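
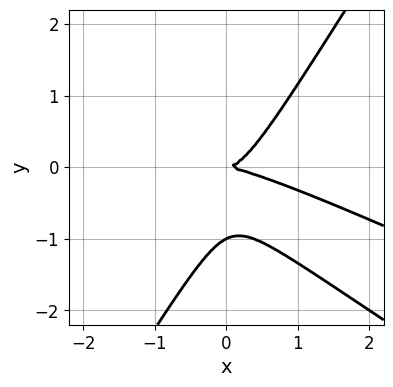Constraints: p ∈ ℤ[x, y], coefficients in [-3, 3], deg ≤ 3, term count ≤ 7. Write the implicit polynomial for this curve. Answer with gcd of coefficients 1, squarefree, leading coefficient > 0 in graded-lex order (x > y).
x^3 + 3*x^2*y + x*y^2 - 2*y^3 - 2*y^2

deg p = 3. The shape is more complex than any degree-2 curve.
Observable constraints: the y-axis gridline crossings are at y ∈ {-1, 0}; it crosses the x-axis at the gridline x = 0.
Assembling these constraints gives the stated polynomial.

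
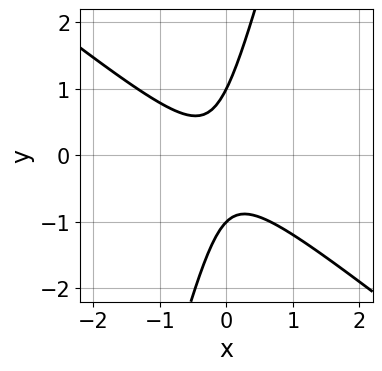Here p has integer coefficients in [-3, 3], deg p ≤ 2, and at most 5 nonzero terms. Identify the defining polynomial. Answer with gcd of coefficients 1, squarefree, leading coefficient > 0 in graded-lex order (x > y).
First, deg p = 2.
Then, reading off the gridlines: it misses every integer gridline on the x-axis; among the integer gridlines, it crosses the y-axis at y ∈ {-1, 1}.
Finally, matching integer coefficients to the picture gives p.

3*x^2 + 3*x*y - y^2 + x + 1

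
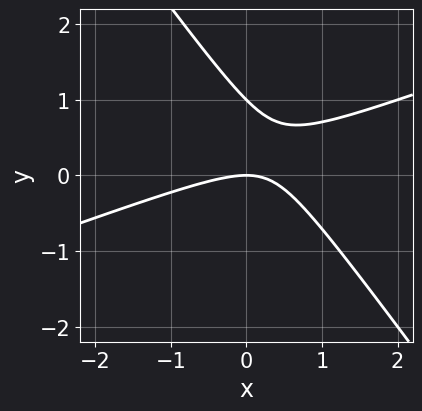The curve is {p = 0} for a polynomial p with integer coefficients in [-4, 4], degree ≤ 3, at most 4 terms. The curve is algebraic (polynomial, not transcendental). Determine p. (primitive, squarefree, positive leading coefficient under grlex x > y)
First, degree: no degree-1 curve has this shape, so deg p = 2.
Next, from the visible intercepts: the y-axis gridline crossings are at y ∈ {0, 1}; it crosses the x-axis at the gridline x = 0.
Finally, putting this together gives p.

x^2 - 2*x*y - 2*y^2 + 2*y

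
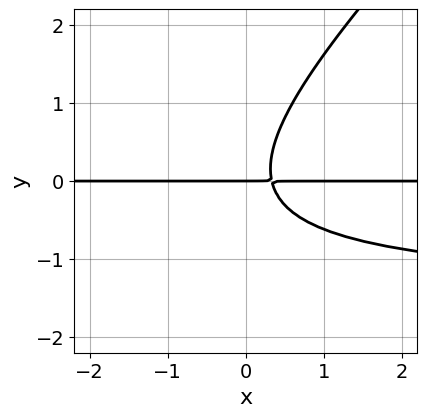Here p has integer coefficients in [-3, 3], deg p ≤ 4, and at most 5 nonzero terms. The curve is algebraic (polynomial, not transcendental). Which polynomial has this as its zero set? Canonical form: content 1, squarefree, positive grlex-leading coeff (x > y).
First, deg p = 3.
Next, from the axis intercepts and sections: the visible x-axis segment lies entirely on the curve; it crosses the y-axis at the gridline y = 0.
Finally, matching integer coefficients to the picture gives p.

2*x*y^2 - 2*y^3 + 3*x*y - y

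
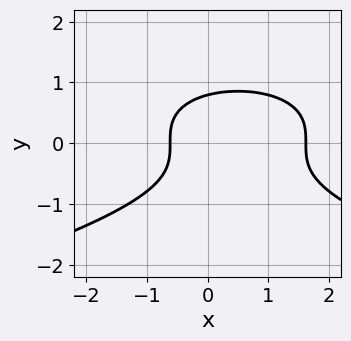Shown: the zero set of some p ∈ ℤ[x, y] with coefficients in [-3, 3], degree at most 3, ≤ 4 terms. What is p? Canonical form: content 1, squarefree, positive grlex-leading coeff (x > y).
2*y^3 + x^2 - x - 1

1. Degree: a generic line meets the curve in up to 3 points, so deg p = 3.
2. Putting this together gives p.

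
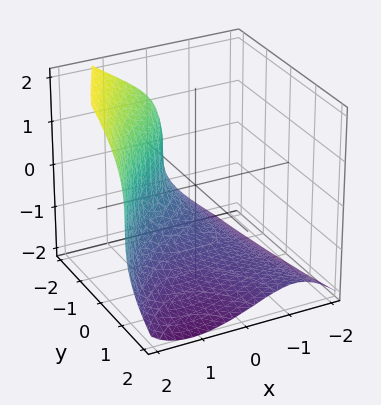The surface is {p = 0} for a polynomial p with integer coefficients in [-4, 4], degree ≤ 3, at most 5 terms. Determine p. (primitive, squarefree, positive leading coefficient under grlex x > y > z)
Degree: a generic line meets the surface in up to 3 points, so deg p = 3.
The integer polynomial consistent with all of this is the stated p.

x^3 - z^3 - 2*x*y - 2*y - 3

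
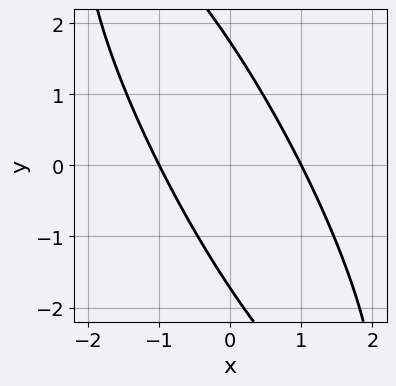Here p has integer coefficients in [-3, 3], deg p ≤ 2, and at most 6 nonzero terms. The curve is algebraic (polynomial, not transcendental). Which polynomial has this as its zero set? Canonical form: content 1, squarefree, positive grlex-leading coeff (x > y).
(a) deg p = 2. A generic line meets the curve in up to 2 points.
(b) Against the integer gridlines: the x-axis gridline crossings are at x ∈ {-1, 1}.
(c) Together with the visible shape, these determine p as stated.

3*x^2 + 3*x*y + y^2 - 3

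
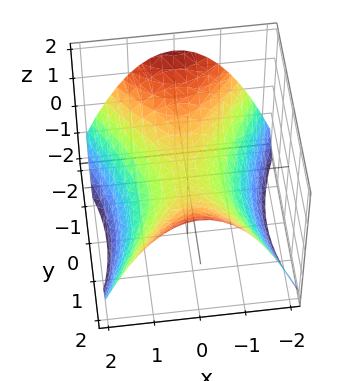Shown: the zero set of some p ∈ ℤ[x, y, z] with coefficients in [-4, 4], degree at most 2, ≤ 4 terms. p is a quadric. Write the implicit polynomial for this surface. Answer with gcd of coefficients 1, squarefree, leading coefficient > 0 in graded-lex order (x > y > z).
1. The degree is 2 — a saddle surface; a quadric.
2. Symmetries: it's symmetric under x → −x, forcing even powers of x; mirror symmetry y ↦ −y ⇒ only even powers of y.
3. From the visible intercepts: it meets the y-axis at y = 0 (among the integer gridlines); it meets the x-axis at x = 0 (among the integer gridlines).
4. The integer polynomial consistent with all of this is the stated p.

2*x^2 - y^2 + 3*z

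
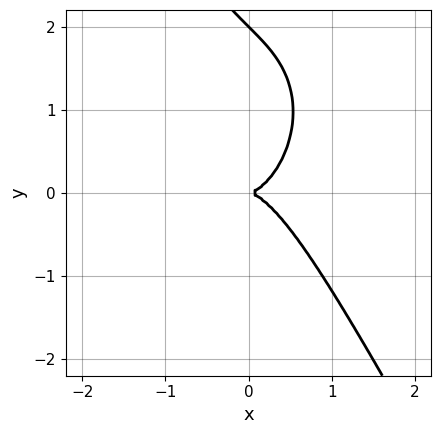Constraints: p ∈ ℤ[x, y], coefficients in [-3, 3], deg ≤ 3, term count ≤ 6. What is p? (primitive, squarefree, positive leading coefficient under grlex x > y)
First, degree: the shape is more complex than any degree-2 curve, so deg p = 3.
Then, reading off the gridlines: it crosses the x-axis at the gridline x = 0; among the integer gridlines, it crosses the y-axis at y ∈ {0, 2}.
Finally, matching integer coefficients to the picture gives p.

3*x^3 + x*y^2 + y^3 - 2*y^2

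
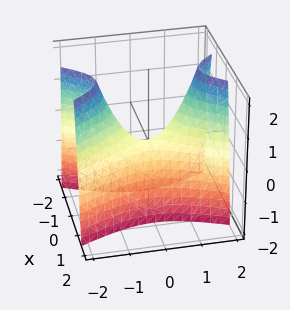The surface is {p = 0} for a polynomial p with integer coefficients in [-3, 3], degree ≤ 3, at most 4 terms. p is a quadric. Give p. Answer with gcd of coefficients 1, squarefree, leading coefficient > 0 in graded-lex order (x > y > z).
1. The degree is 2 — a hyperbolic paraboloid; a quadric.
2. Symmetries: it's symmetric under y → −y, forcing even powers of y; mirror symmetry x ↦ −x ⇒ only even powers of x.
3. Checking where it meets the axes: it crosses the y-axis at the gridline y = 0; one z-axis crossing is at z = 0; it crosses the x-axis at the gridline x = 0.
4. Putting this together gives p.

3*x^2 - y^2 + z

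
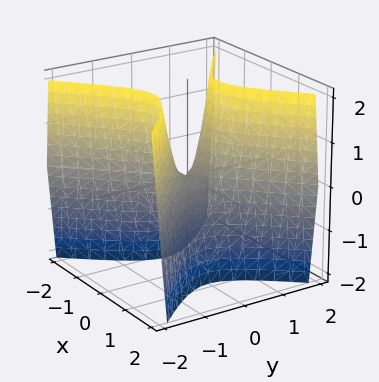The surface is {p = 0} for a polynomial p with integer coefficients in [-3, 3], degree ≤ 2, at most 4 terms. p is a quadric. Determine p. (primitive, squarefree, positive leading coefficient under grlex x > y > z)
deg p = 2. A hyperbolic paraboloid; a quadric.
Symmetries: mirror symmetry x ↦ −x ⇒ only even powers of x; it's symmetric under y → −y, forcing even powers of y.
From the axis intercepts and sections: one x-axis crossing is at x = 0; it meets the z-axis at z = 0 (among the integer gridlines); it crosses the y-axis at the gridline y = 0.
Fitting integer coefficients to these (and the overall shape) gives p.

3*x^2 - 3*y^2 + z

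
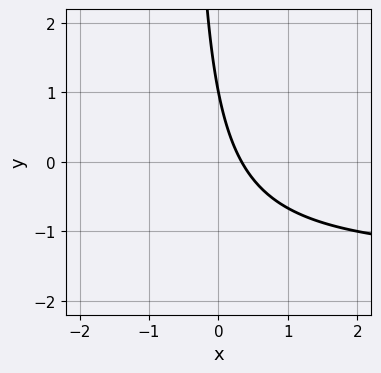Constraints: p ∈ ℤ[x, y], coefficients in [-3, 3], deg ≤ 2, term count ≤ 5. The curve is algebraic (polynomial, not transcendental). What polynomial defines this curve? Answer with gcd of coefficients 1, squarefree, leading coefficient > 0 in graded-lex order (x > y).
(a) deg p = 2. No degree-1 curve has this shape.
(b) Against the integer gridlines: it crosses the y-axis at the gridline y = 1.
(c) Assembling these constraints gives the stated polynomial.

2*x*y + 3*x + y - 1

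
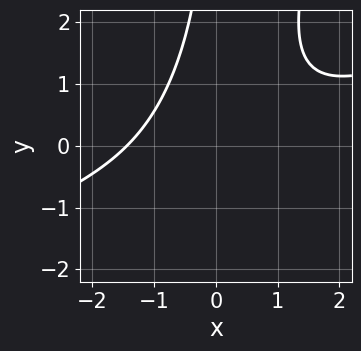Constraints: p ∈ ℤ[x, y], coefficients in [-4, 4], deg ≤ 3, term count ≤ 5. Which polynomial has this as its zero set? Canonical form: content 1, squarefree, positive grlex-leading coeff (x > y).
First, the degree is 3 — no degree-2 curve has this shape.
Then, from the visible intercepts: no y-intercept at any integer in the box.
Finally, together with the visible shape, these determine p as stated.

x^3 - 3*x^2*y + x*y^2 + 3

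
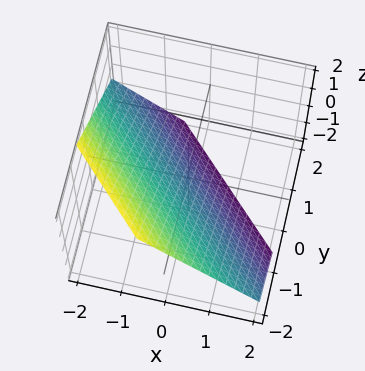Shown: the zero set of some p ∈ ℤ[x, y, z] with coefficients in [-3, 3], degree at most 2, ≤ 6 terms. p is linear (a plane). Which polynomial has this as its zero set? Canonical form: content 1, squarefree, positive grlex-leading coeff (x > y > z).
3*x + 3*y + 3*z + 2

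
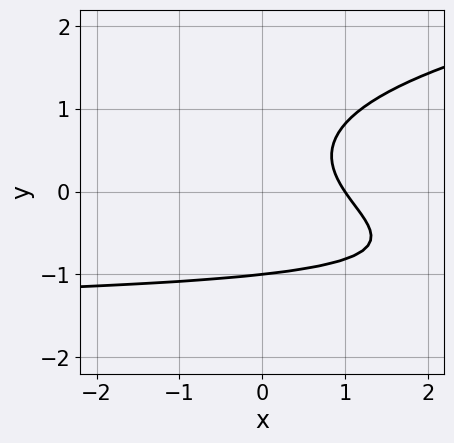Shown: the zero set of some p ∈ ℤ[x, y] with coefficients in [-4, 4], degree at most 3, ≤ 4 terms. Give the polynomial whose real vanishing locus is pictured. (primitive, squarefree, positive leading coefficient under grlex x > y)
3*y^3 - 2*x*y - 3*x + 3

First, degree: the shape is more complex than any degree-2 curve, so deg p = 3.
Next, from the axis intercepts and sections: one x-axis crossing is at x = 1; it crosses the y-axis at the gridline y = -1.
Finally, these observations pin down the coefficients.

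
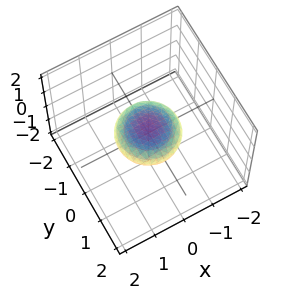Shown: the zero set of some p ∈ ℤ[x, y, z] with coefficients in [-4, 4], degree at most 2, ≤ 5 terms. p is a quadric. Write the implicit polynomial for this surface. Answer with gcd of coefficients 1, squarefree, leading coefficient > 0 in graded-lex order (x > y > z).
x^2 + y^2 + 3*z^2 - 1

First, degree: bounded and convex; a quadric, so deg p = 2.
Then, symmetry: every cross-section ⟂ z is a circle, so x, y appear only via x² + y²; it's symmetric under z → −z, forcing even powers of z.
Next, from the axis intercepts and sections: a circular section at z = 0 has radius exactly 1; the y-axis gridline crossings are at y ∈ {-1, 1}; the x-axis gridline crossings are at x ∈ {-1, 1}.
Finally, matching integer coefficients to the picture gives p.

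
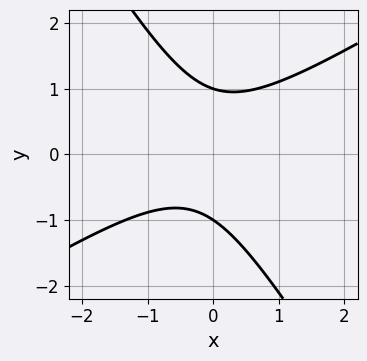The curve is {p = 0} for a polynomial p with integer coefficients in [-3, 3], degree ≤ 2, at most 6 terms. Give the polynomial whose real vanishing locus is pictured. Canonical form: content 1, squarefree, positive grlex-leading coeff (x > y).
(a) deg p = 2.
(b) Reading off the gridlines: the curve avoids every integer x-axis point in the box; the y-axis gridline crossings are at y ∈ {-1, 1}.
(c) Putting this together gives p.

3*x^2 - 3*x*y - 3*y^2 + x + 3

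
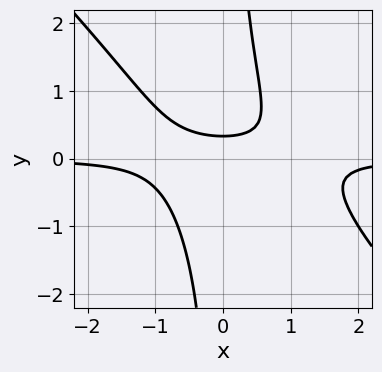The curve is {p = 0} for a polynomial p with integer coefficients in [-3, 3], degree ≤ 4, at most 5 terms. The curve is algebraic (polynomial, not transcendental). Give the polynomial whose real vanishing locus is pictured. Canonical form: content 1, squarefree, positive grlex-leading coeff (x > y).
3*x^2*y + 3*x*y^2 - x*y - 3*y + 1

(a) Degree: a generic line meets the curve in up to 3 points, so deg p = 3.
(b) Checking where it meets the axes: no x-intercept at any integer in the box.
(c) Together with the visible shape, these determine p as stated.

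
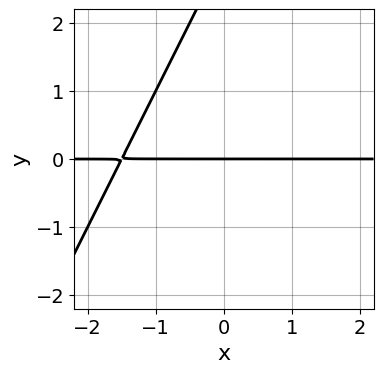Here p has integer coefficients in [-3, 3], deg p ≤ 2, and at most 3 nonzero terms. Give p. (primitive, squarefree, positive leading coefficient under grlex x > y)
2*x*y - y^2 + 3*y

(a) The degree is 2 — the shape is more complex than any degree-1 curve.
(b) Against the integer gridlines: one y-axis crossing is at y = 0; every point of the x-axis in the box is on the curve.
(c) Solving for integer coefficients yields p as stated.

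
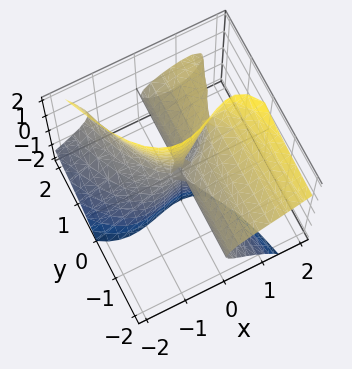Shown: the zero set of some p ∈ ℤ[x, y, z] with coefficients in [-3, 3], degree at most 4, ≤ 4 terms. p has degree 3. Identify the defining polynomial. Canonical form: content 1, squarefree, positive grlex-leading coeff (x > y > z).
First, the degree is 3 — a generic line meets the surface in up to 3 points.
Then, reading off the gridlines: the visible y-axis segment lies entirely on the surface; every point of the z-axis in the box is on the surface; it meets the x-axis at x = 0 (among the integer gridlines).
Finally, putting this together gives p.

x^3 - x^2*z + y*z^2 - x*y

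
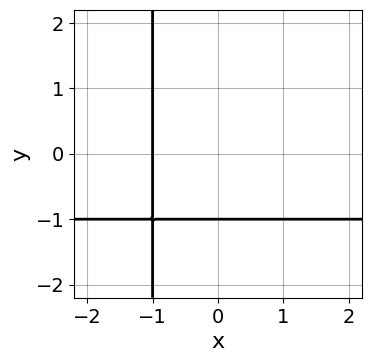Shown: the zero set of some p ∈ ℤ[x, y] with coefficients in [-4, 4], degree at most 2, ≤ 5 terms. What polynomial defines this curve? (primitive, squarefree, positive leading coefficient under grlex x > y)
First, the degree is 2 — a generic line meets the curve in up to 2 points.
Next, checking where it meets the axes: it meets the y-axis at y = -1 (among the integer gridlines); one x-axis crossing is at x = -1.
Finally, together with the visible shape, these determine p as stated.

x*y + x + y + 1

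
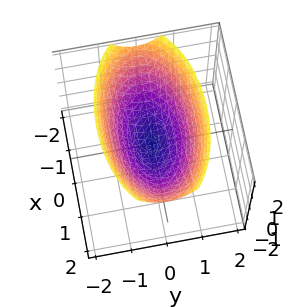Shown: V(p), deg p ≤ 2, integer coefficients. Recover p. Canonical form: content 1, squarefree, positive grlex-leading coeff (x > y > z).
The degree is 2 — a single bowl opening along one axis; a quadric.
Symmetries: mirror symmetry x ↦ −x ⇒ only even powers of x; the y ↦ −y reflection is a symmetry, so y appears only in even powers.
From the visible intercepts: one x-axis crossing is at x = 0; one y-axis crossing is at y = 0.
The integer polynomial consistent with all of this is the stated p.

x^2 + 3*y^2 - 3*z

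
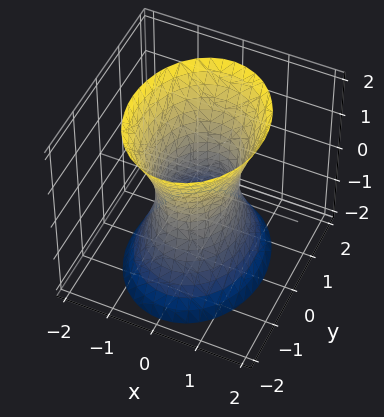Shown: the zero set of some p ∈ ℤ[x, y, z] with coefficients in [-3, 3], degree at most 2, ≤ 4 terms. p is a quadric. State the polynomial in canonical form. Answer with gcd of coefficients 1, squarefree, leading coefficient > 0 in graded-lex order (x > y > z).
3*x^2 + 2*y^2 - z^2 - 2

Degree: an hourglass — one-sheet hyperboloid; a quadric, so deg p = 2.
Symmetries: it's symmetric under y → −y, forcing even powers of y; the z ↦ −z reflection is a symmetry, so z appears only in even powers; the x ↦ −x reflection is a symmetry, so x appears only in even powers.
From the axis intercepts and sections: the y-axis gridline crossings are at y ∈ {-1, 1}; the surface avoids every integer z-axis point in the box.
Fitting integer coefficients to these (and the overall shape) gives p.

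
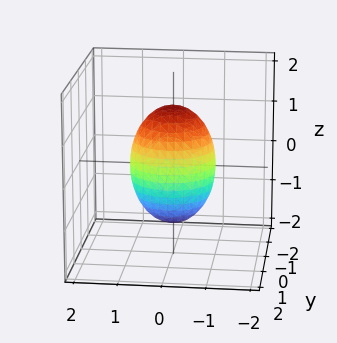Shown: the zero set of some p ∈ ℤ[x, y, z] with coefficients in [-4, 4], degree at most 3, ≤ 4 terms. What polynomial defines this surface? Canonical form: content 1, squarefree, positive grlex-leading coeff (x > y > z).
2*x^2 + 2*y^2 + z^2 - 2

1. Degree: bounded and convex; a quadric, so deg p = 2.
2. Symmetries: it's symmetric under z → −z, forcing even powers of z; the surface is invariant under rotation about z: p = q(x² + y², z).
3. Checking where it meets the axes: among the integer gridlines, it crosses the x-axis at x ∈ {-1, 1}; a circular section at z = 1 has radius between 0 and 1.
4. The integer polynomial consistent with all of this is the stated p.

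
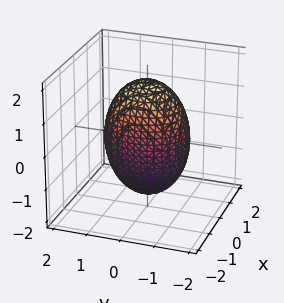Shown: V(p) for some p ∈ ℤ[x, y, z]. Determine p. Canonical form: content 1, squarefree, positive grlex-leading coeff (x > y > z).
First, degree: a closed, bounded, convex surface; a quadric, so deg p = 2.
Next, symmetries: it's symmetric under x → −x, forcing even powers of x; the y ↦ −y reflection is a symmetry, so y appears only in even powers; mirror symmetry z ↦ −z ⇒ only even powers of z.
Then, from the axis intercepts and sections: the x-axis gridline crossings are at x ∈ {-1, 1}.
Finally, fitting integer coefficients to these (and the overall shape) gives p.

3*x^2 + 2*y^2 + z^2 - 3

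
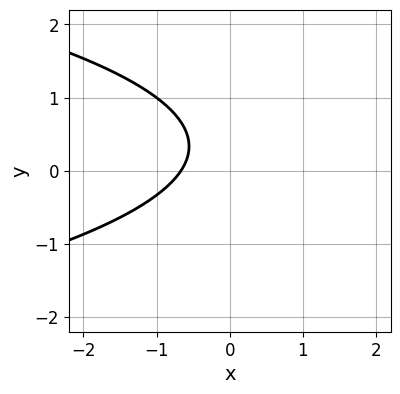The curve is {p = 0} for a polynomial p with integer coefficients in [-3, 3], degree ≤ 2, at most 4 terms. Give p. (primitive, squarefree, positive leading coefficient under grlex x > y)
1. Degree: no degree-1 curve has this shape, so deg p = 2.
2. Observable constraints: it misses every integer gridline on the y-axis.
3. Assembling these constraints gives the stated polynomial.

3*y^2 + 3*x - 2*y + 2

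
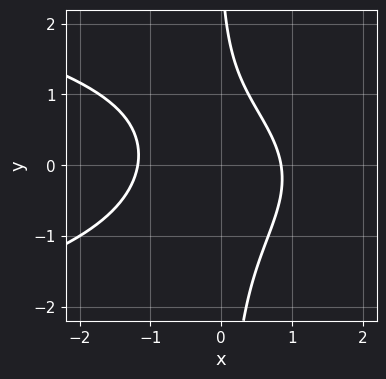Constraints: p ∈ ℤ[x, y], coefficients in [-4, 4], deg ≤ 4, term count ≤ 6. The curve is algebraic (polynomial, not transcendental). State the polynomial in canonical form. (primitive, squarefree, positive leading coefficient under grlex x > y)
(a) deg p = 3.
(b) From the axis intercepts and sections: it misses every integer gridline on the y-axis.
(c) Assembling these constraints gives the stated polynomial.

3*x*y^2 + 3*x^2 + x + y - 3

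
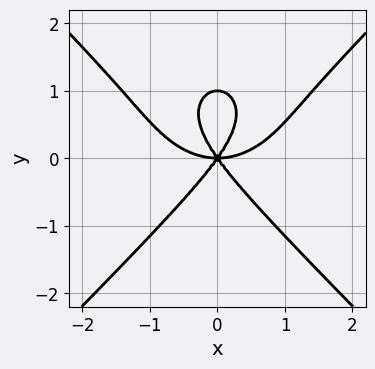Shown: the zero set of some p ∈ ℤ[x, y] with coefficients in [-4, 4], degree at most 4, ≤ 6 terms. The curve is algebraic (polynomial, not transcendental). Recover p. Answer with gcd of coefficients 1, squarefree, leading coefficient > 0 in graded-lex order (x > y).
The degree is 4 — the shape is more complex than any degree-3 curve.
Symmetries: mirror symmetry x ↦ −x ⇒ only even powers of x.
Reading off the gridlines: it crosses the x-axis at the gridline x = 0; among the integer gridlines, it crosses the y-axis at y ∈ {0, 1}.
Solving for integer coefficients yields p as stated.

x^4 - y^4 - 2*x^2*y + y^3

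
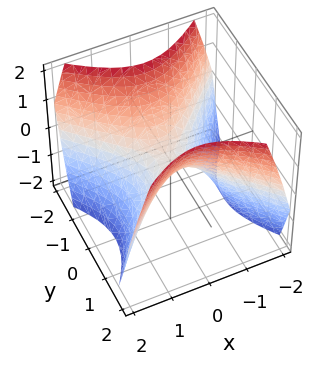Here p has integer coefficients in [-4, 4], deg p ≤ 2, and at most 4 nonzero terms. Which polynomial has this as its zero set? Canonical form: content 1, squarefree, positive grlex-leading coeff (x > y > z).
1. Degree: a saddle surface; a quadric, so deg p = 2.
2. Symmetries: mirror symmetry y ↦ −y ⇒ only even powers of y; it's symmetric under x → −x, forcing even powers of x.
3. From the axis intercepts and sections: it meets the y-axis at y = 0 (among the integer gridlines); it meets the x-axis at x = 0 (among the integer gridlines); one z-axis crossing is at z = 0.
4. Putting this together gives p.

x^2 - y^2 + z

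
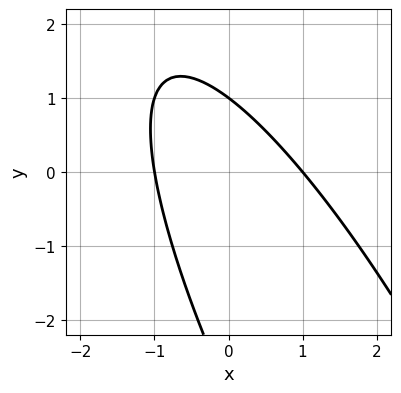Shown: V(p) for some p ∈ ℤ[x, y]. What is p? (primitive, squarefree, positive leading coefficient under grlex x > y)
(a) Degree: the shape is more complex than any degree-1 curve, so deg p = 2.
(b) Checking where it meets the axes: one y-axis crossing is at y = 1; the x-axis gridline crossings are at x ∈ {-1, 1}.
(c) Fitting integer coefficients to these (and the overall shape) gives p.

3*x^2 + 3*x*y + y^2 + 2*y - 3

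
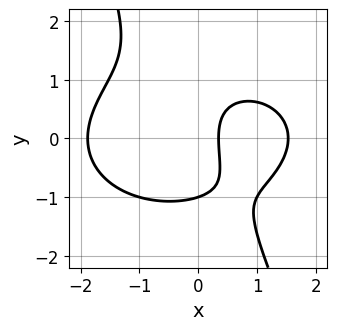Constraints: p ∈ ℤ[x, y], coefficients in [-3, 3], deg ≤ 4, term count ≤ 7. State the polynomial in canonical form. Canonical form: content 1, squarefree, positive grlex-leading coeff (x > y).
x^3 + 2*x*y^2 + y^3 - 3*x + 1

First, degree: the shape is more complex than any degree-2 curve, so deg p = 3.
Next, from the axis intercepts and sections: one y-axis crossing is at y = -1.
Finally, fitting integer coefficients to these (and the overall shape) gives p.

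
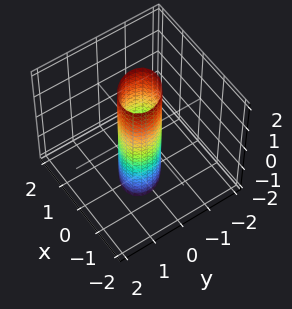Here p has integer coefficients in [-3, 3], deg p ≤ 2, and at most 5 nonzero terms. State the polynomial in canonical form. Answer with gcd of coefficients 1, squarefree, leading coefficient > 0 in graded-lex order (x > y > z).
2*x^2 + x*y + 2*y^2 - 1

(a) Degree: no degree-1 surface has this shape, so deg p = 2.
(b) From the visible intercepts: no z-intercept at any integer in the box.
(c) Assembling these constraints gives the stated polynomial.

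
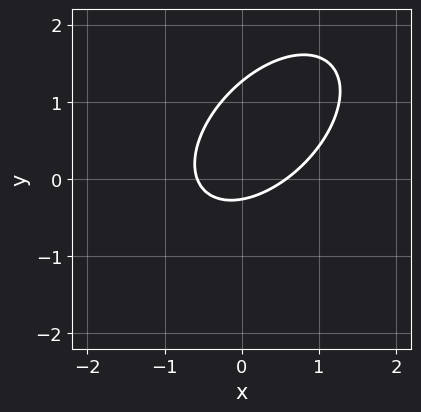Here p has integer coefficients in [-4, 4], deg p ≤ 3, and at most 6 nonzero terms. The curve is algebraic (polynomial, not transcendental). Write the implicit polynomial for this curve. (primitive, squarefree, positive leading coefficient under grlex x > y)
(a) deg p = 2.
(b) The integer polynomial consistent with all of this is the stated p.

3*x^2 - 3*x*y + 3*y^2 - 3*y - 1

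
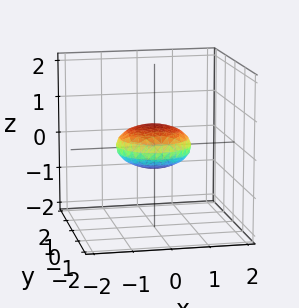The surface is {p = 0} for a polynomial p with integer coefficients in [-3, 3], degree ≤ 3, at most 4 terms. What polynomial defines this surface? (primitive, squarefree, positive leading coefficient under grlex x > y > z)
x^2 + y^2 + 3*z^2 - 1

1. Degree: bounded and convex; a quadric, so deg p = 2.
2. Symmetries: mirror symmetry z ↦ −z ⇒ only even powers of z; the surface is invariant under rotation about z: p = q(x² + y², z).
3. Checking where it meets the axes: the x-axis gridline crossings are at x ∈ {-1, 1}; among the integer gridlines, it crosses the y-axis at y ∈ {-1, 1}; a circular section at z = 0 has radius exactly 1.
4. Matching integer coefficients to the picture gives p.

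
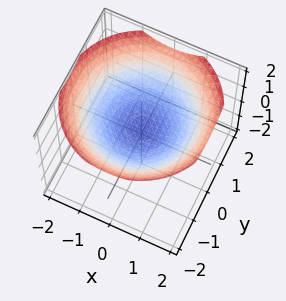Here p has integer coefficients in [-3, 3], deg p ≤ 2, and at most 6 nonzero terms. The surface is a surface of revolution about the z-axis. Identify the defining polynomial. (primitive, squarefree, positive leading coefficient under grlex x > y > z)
1. Degree: no degree-1 surface has this shape, so deg p = 2.
2. Symmetry: the surface is invariant under rotation about z: p = q(x² + y², z).
3. Reading off the gridlines: a circular section at z = 1 has radius between 1 and 2; no x-intercept at any integer in the box; the surface avoids every integer y-axis point in the box.
4. Solving for integer coefficients yields p as stated.

x^2 + y^2 - 3*z + 1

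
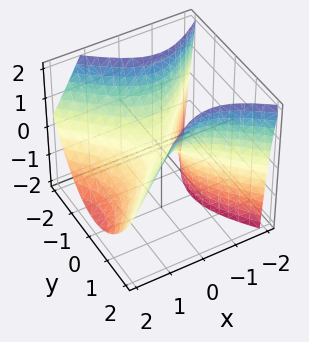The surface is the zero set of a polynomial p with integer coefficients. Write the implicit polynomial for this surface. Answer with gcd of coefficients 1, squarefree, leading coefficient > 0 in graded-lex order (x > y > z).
3*x^2 + 2*x*z - 3*y^2 + 3*z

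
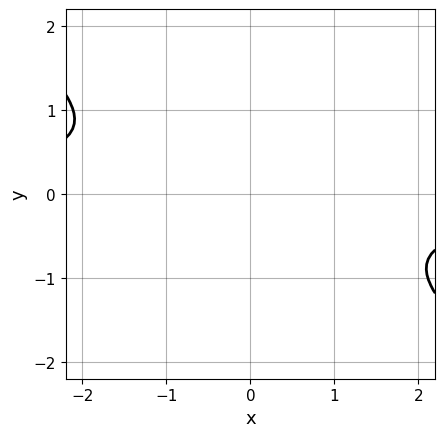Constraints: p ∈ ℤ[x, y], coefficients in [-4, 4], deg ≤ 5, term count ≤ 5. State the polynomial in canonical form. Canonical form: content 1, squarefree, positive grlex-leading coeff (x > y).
2*x^3*y + 2*x^2*y^2 + y^4 + 2*x^2

(a) Degree: the shape is more complex than any degree-3 curve, so deg p = 4.
(b) Matching integer coefficients to the picture gives p.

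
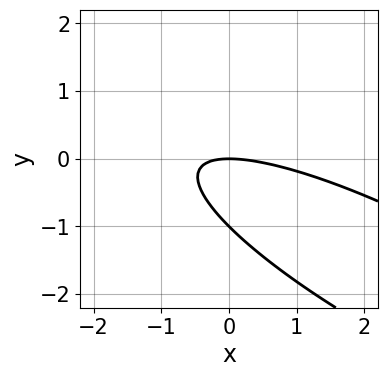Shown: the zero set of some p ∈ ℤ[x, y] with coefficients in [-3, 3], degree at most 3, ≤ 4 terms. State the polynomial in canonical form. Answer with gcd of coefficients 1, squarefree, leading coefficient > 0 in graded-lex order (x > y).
x^2 + 3*x*y + 3*y^2 + 3*y

First, deg p = 2. A generic line meets the curve in up to 2 points.
Next, from the axis intercepts and sections: it meets the x-axis at x = 0 (among the integer gridlines); among the integer gridlines, it crosses the y-axis at y ∈ {-1, 0}.
Finally, matching integer coefficients to the picture gives p.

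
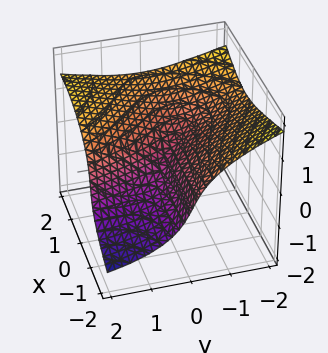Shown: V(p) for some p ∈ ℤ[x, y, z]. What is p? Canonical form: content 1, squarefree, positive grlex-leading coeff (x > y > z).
First, there are 2 components. Treating them together as one polynomial.
Next, the degree is 3 — no degree-2 surface has this shape.
Next, from the axis intercepts and sections: the visible x-axis segment lies entirely on the surface; one z-axis crossing is at z = 0; it crosses the y-axis at the gridline y = 0.
Finally, putting this together gives p.

x^2*y + 3*z^3 - 2*x*y - 2*x*z - y^2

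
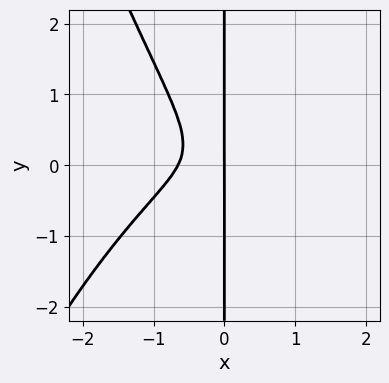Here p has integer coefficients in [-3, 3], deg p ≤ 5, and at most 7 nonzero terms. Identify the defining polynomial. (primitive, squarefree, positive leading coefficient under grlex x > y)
The degree is 4 — the shape is more complex than any degree-3 curve.
From the visible intercepts: every point of the y-axis in the box is on the curve; it crosses the x-axis at the gridline x = 0.
The integer polynomial consistent with all of this is the stated p.

2*x^4 - x^3 + 3*x^2*y + 3*x*y^2 + x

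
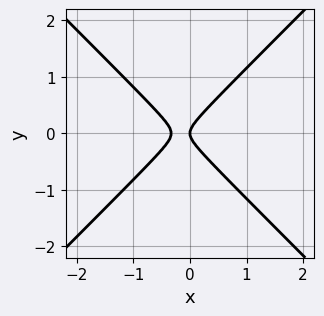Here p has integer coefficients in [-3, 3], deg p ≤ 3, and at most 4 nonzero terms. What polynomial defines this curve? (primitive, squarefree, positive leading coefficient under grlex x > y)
3*x^2 - 3*y^2 + x

First, deg p = 2. A generic line meets the curve in up to 2 points.
Next, symmetries: the y ↦ −y reflection is a symmetry, so y appears only in even powers.
Then, reading off the gridlines: one y-axis crossing is at y = 0; it crosses the x-axis at the gridline x = 0.
Finally, assembling these constraints gives the stated polynomial.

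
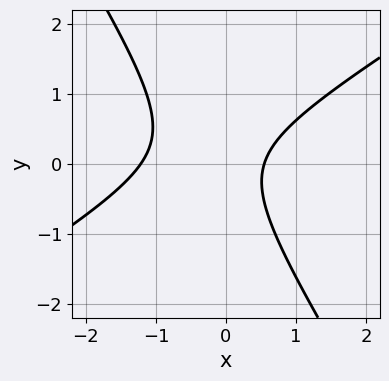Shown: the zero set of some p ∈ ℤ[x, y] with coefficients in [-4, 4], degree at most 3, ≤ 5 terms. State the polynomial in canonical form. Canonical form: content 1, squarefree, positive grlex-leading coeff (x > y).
First, deg p = 2. The shape is more complex than any degree-1 curve.
Then, observable constraints: no y-intercept at any integer in the box.
Finally, assembling these constraints gives the stated polynomial.

3*x^2 - 3*x*y - 3*y^2 + 2*x - 2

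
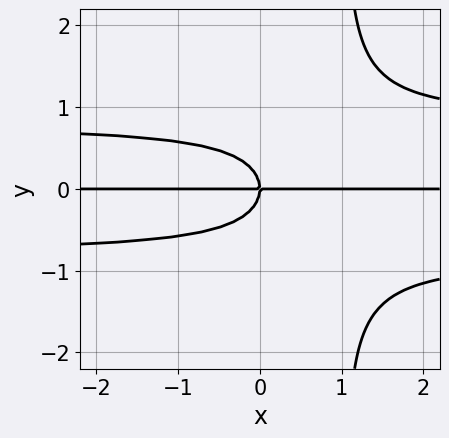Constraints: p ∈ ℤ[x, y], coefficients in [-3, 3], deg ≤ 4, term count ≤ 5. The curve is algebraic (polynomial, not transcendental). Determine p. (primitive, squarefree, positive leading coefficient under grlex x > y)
3*x*y^3 - 3*y^3 - 2*x*y

1. The degree is 4 — a generic line meets the curve in up to 4 points.
2. Reading off the gridlines: every point of the x-axis in the box is on the curve; it meets the y-axis at y = 0 (among the integer gridlines).
3. Putting this together gives p.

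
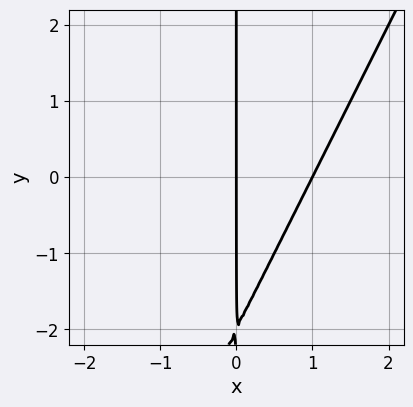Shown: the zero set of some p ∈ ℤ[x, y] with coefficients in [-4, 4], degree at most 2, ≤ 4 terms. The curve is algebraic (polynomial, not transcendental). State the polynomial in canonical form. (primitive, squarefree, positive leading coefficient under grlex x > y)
First, degree: a generic line meets the curve in up to 2 points, so deg p = 2.
Then, checking where it meets the axes: among the integer gridlines, it crosses the x-axis at x ∈ {0, 1}; the visible y-axis segment lies entirely on the curve.
Finally, assembling these constraints gives the stated polynomial.

2*x^2 - x*y - 2*x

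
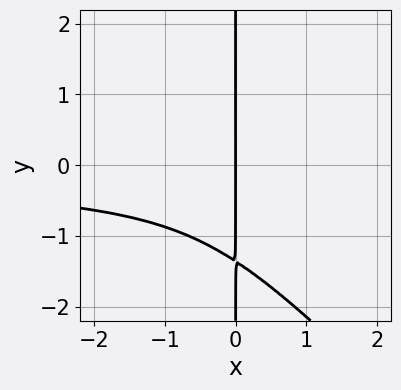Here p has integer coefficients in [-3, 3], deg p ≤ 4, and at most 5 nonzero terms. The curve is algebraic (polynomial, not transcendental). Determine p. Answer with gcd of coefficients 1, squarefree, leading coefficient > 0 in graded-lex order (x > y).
3*x^2*y^2 + 3*x*y^3 + 3*x*y^2 + 2*x

(a) The degree is 4 — no degree-3 curve has this shape.
(b) Against the integer gridlines: every point of the y-axis in the box is on the curve; it meets the x-axis at x = 0 (among the integer gridlines).
(c) Matching integer coefficients to the picture gives p.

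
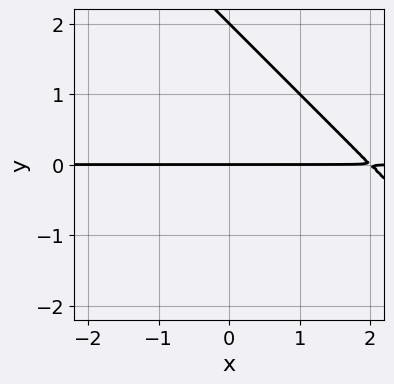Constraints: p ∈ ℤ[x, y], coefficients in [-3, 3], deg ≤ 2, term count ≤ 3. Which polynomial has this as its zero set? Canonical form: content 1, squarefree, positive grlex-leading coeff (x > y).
x*y + y^2 - 2*y

(a) The degree is 2 — the shape is more complex than any degree-1 curve.
(b) Reading off the gridlines: the y-axis gridline crossings are at y ∈ {0, 2}; the visible x-axis segment lies entirely on the curve.
(c) Fitting integer coefficients to these (and the overall shape) gives p.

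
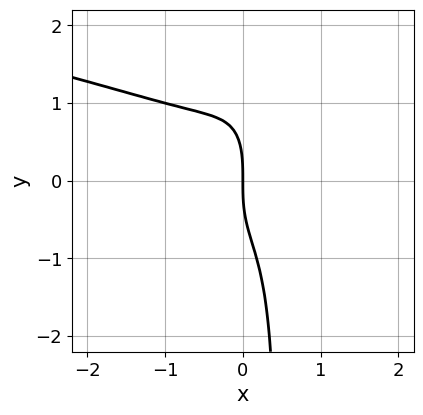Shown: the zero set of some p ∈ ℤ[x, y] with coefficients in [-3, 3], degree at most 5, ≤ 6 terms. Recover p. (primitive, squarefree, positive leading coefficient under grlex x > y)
3*x^2*y^2 - 2*x*y^3 + 3*x^3 + y^3 + 3*x

(a) deg p = 4. No degree-3 curve has this shape.
(b) Observable constraints: it crosses the x-axis at the gridline x = 0; it crosses the y-axis at the gridline y = 0.
(c) These observations pin down the coefficients.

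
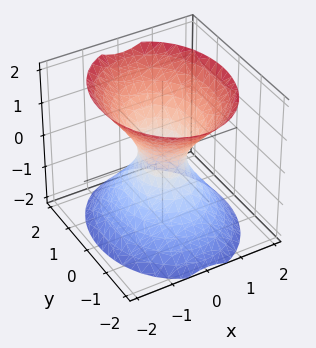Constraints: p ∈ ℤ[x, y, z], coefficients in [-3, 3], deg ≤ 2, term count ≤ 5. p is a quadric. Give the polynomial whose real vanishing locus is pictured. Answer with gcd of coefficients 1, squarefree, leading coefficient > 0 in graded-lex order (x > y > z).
3*x^2 + 2*y^2 - 2*z^2 - 1

First, deg p = 2. One connected sheet with a waist; a quadric.
Then, symmetries: the y ↦ −y reflection is a symmetry, so y appears only in even powers; the z ↦ −z reflection is a symmetry, so z appears only in even powers; it's symmetric under x → −x, forcing even powers of x.
Then, reading off the gridlines: the surface avoids every integer z-axis point in the box.
Finally, matching integer coefficients to the picture gives p.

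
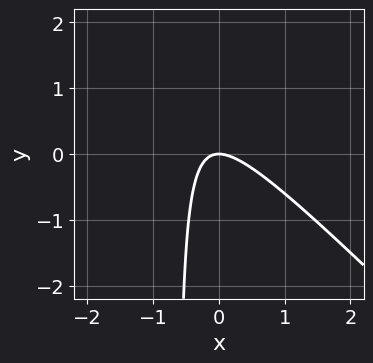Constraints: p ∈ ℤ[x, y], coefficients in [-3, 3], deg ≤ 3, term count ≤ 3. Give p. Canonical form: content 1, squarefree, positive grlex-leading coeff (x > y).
deg p = 2. A generic line meets the curve in up to 2 points.
Observable constraints: it crosses the x-axis at the gridline x = 0; one y-axis crossing is at y = 0.
Matching integer coefficients to the picture gives p.

3*x^2 + 3*x*y + 2*y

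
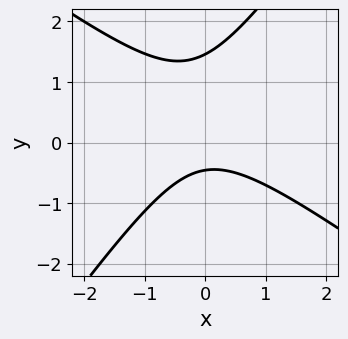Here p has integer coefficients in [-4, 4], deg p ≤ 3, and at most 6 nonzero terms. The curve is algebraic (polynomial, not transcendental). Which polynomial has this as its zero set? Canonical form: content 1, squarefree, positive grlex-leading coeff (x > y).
1. deg p = 2. No degree-1 curve has this shape.
2. Observable constraints: the curve avoids every integer x-axis point in the box.
3. Matching integer coefficients to the picture gives p.

3*x^2 + 2*x*y - 3*y^2 + 3*y + 2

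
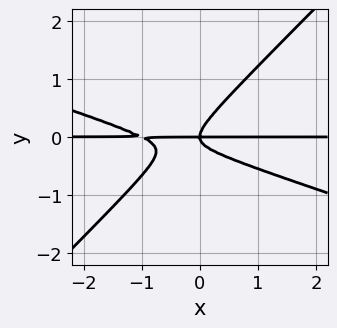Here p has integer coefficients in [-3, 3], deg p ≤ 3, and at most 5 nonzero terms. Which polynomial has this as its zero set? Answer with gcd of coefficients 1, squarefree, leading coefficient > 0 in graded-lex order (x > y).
(a) Degree: a generic line meets the curve in up to 3 points, so deg p = 3.
(b) Observable constraints: the visible x-axis segment lies entirely on the curve; one y-axis crossing is at y = 0.
(c) Putting this together gives p.

x^2*y + 2*x*y^2 - 3*y^3 + x*y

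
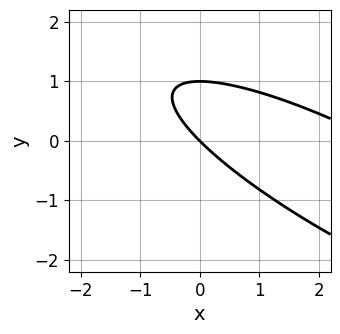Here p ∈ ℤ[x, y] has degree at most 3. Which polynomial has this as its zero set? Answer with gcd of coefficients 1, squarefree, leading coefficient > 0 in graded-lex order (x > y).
x^2 + 3*x*y + 3*y^2 - 3*x - 3*y

(a) deg p = 2. The shape is more complex than any degree-1 curve.
(b) Reading off the gridlines: it crosses the x-axis at the gridline x = 0; among the integer gridlines, it crosses the y-axis at y ∈ {0, 1}.
(c) The integer polynomial consistent with all of this is the stated p.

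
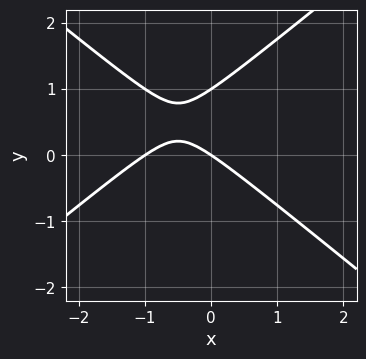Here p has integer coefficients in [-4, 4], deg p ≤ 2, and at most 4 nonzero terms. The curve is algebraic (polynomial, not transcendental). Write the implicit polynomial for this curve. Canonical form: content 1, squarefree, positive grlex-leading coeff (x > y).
2*x^2 - 3*y^2 + 2*x + 3*y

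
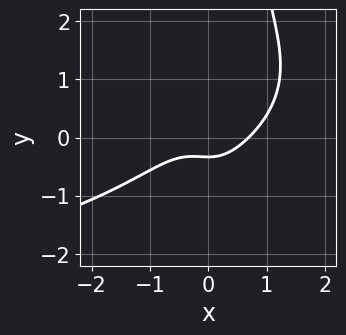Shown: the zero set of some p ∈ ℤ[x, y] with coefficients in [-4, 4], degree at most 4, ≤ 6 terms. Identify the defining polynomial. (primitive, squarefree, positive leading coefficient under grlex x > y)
(a) The degree is 4 — the shape is more complex than any degree-3 curve.
(b) Matching integer coefficients to the picture gives p.

2*x^2*y^2 + 3*x^3 - 3*x^2*y - 3*y - 1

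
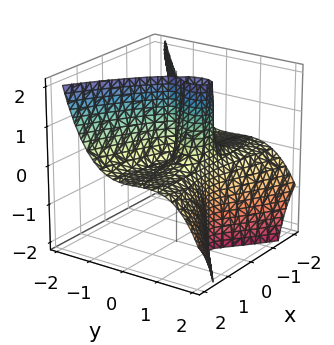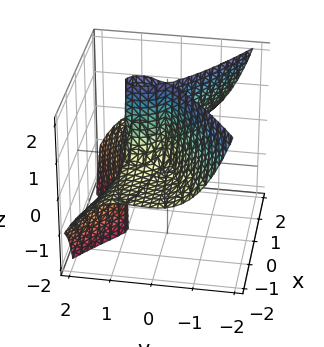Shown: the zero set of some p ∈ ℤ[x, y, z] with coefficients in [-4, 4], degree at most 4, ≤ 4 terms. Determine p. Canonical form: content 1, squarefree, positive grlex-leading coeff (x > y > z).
x^2*z + y^3 - y^2

First, the degree is 3 — a generic line meets the surface in up to 3 points.
Next, checking where it meets the axes: the visible z-axis segment lies entirely on the surface; the visible x-axis segment lies entirely on the surface.
Finally, putting this together gives p. Check: (0, 1, 0) on the y-axis lies on the surface, and p(0, 1, 0) = 0. ✓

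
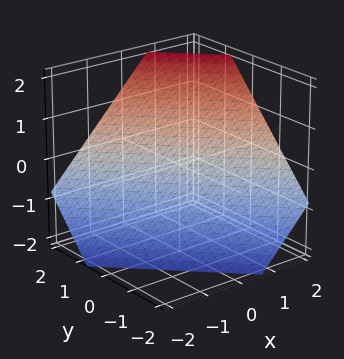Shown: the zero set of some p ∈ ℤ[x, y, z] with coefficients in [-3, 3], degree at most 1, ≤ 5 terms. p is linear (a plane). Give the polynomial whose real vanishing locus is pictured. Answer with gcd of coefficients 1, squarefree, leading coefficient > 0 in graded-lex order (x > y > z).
3*x + 3*y - 3*z - 2

deg p = 1. The surface is flat (a plane).
Putting this together gives p.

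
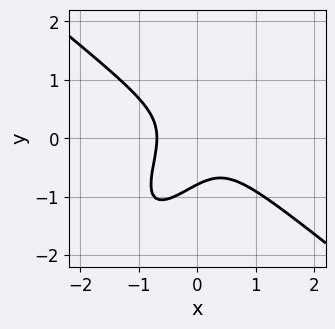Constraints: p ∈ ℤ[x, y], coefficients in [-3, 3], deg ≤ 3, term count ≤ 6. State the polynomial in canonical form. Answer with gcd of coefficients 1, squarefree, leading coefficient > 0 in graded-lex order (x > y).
(a) Degree: no degree-2 curve has this shape, so deg p = 3.
(b) Putting this together gives p.

3*x^3 - 3*x*y^2 + 2*y^3 + 1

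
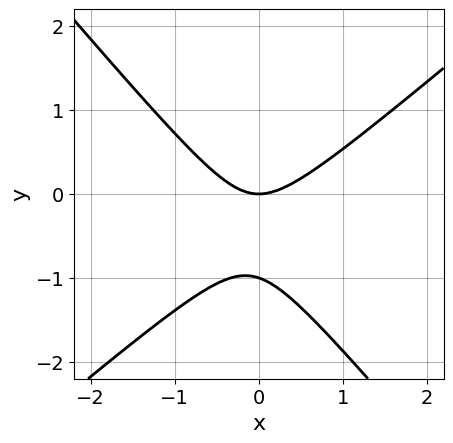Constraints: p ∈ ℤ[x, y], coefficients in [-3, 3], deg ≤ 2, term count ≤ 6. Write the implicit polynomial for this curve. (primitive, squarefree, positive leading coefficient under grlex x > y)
3*x^2 - x*y - 3*y^2 - 3*y

(a) The degree is 2 — a generic line meets the curve in up to 2 points.
(b) From the visible intercepts: among the integer gridlines, it crosses the y-axis at y ∈ {-1, 0}; it crosses the x-axis at the gridline x = 0.
(c) Fitting integer coefficients to these (and the overall shape) gives p.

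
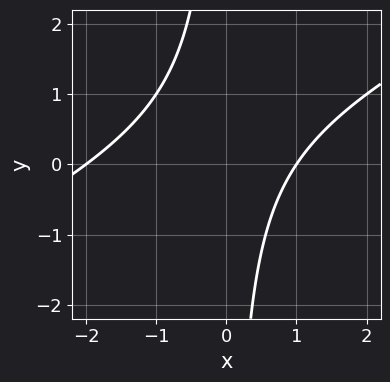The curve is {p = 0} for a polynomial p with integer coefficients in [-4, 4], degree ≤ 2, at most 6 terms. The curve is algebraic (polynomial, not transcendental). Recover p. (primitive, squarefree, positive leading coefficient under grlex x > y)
x^2 - 2*x*y + x - 2

First, degree: the shape is more complex than any degree-1 curve, so deg p = 2.
Then, from the visible intercepts: the curve avoids every integer y-axis point in the box; the x-axis gridline crossings are at x ∈ {-2, 1}.
Finally, putting this together gives p.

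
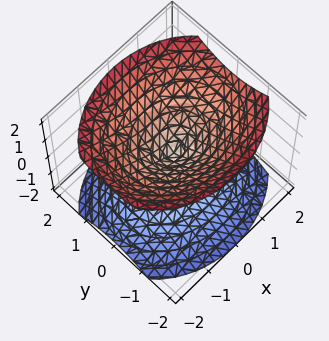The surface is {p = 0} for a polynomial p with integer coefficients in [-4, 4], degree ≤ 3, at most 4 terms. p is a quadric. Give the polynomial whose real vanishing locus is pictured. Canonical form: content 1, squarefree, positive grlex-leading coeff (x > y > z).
First, I count 2 distinct pieces.
Then, degree: two nappes meeting at a single point; a quadric, so deg p = 2.
Then, symmetries: it's symmetric under z → −z, forcing even powers of z; the y ↦ −y reflection is a symmetry, so y appears only in even powers; mirror symmetry x ↦ −x ⇒ only even powers of x.
Then, observable constraints: one z-axis crossing is at z = 0; it crosses the x-axis at the gridline x = 0.
Finally, fitting integer coefficients to these (and the overall shape) gives p.

2*x^2 + 3*y^2 - 3*z^2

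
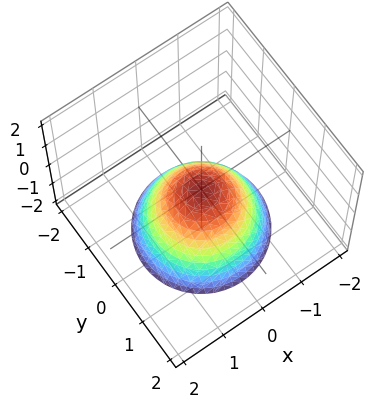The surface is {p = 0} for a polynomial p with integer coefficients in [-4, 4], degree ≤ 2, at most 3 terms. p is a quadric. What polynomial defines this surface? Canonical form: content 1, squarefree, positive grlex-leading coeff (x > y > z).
1. deg p = 2. A single bowl opening along one axis; a quadric.
2. Symmetry: every cross-section ⟂ z is a circle, so x, y appear only via x² + y².
3. Observable constraints: it meets the x-axis at x = 0 (among the integer gridlines); it meets the y-axis at y = 0 (among the integer gridlines); it meets the z-axis at z = 0 (among the integer gridlines).
4. Matching integer coefficients to the picture gives p.

x^2 + y^2 + z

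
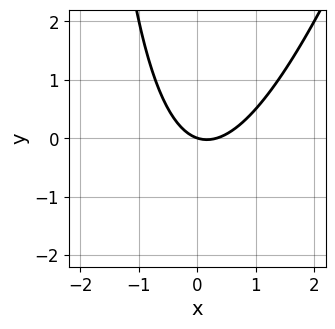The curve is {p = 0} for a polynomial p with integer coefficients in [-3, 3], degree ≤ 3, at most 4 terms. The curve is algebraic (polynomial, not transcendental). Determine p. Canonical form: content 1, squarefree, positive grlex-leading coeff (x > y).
(a) The degree is 2 — no degree-1 curve has this shape.
(b) Checking where it meets the axes: it crosses the y-axis at the gridline y = 0; it meets the x-axis at x = 0 (among the integer gridlines).
(c) Putting this together gives p.

3*x^2 - x*y - x - 3*y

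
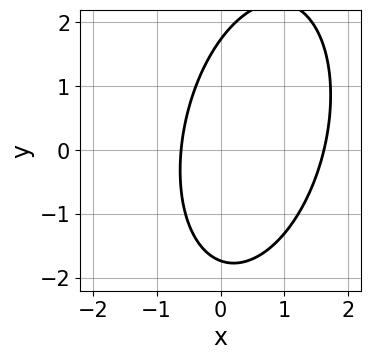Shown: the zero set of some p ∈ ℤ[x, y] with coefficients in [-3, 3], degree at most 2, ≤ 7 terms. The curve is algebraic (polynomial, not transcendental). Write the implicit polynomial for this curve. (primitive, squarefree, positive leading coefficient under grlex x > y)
3*x^2 - x*y + y^2 - 3*x - 3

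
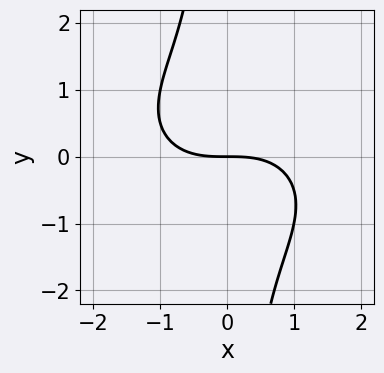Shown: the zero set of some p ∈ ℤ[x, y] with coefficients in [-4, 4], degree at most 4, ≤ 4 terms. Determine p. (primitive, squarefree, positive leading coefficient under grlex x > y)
The degree is 3 — the shape is more complex than any degree-2 curve.
Checking where it meets the axes: one x-axis crossing is at x = 0; one y-axis crossing is at y = 0.
These observations pin down the coefficients.

x^3 + 2*x*y^2 + 3*y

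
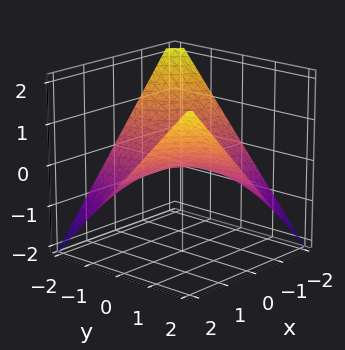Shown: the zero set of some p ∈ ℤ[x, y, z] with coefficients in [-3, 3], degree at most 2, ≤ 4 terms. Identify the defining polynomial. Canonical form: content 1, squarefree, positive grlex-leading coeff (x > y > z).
x*y - 2*z

1. deg p = 2. A hyperbolic paraboloid; a quadric.
2. From the visible intercepts: the visible x-axis segment lies entirely on the surface; the visible y-axis segment lies entirely on the surface.
3. The integer polynomial consistent with all of this is the stated p.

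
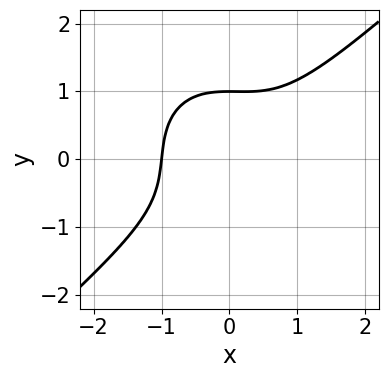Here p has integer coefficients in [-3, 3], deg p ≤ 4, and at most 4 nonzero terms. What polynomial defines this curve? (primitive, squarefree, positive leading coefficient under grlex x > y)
First, the degree is 3 — the shape is more complex than any degree-2 curve.
Then, from the axis intercepts and sections: one y-axis crossing is at y = 1; it crosses the x-axis at the gridline x = -1.
Finally, fitting integer coefficients to these (and the overall shape) gives p.

3*x^3 - x^2*y - 3*y^3 + 3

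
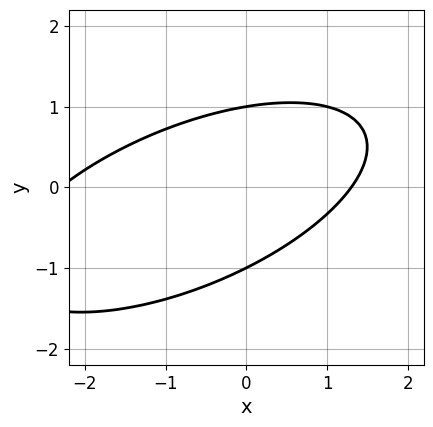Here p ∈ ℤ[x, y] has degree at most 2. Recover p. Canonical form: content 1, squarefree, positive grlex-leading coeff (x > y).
The degree is 2 — a generic line meets the curve in up to 2 points.
Reading off the gridlines: the y-axis gridline crossings are at y ∈ {-1, 1}.
Putting this together gives p.

x^2 - 2*x*y + 3*y^2 + x - 3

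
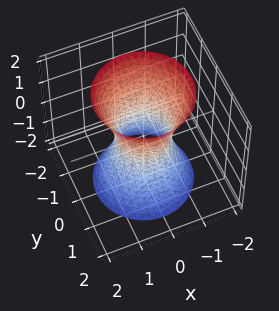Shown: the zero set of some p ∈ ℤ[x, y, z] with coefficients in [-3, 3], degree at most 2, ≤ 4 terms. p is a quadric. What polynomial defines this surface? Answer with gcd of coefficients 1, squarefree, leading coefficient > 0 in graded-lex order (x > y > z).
deg p = 2.
Symmetries: it's symmetric under z → −z, forcing even powers of z; every cross-section ⟂ z is a circle, so x, y appear only via x² + y².
Checking where it meets the axes: a circular section at z = 2 has radius between 1 and 2; no z-intercept at any integer in the box.
Together with the visible shape, these determine p as stated.

3*x^2 + 3*y^2 - z^2 - 2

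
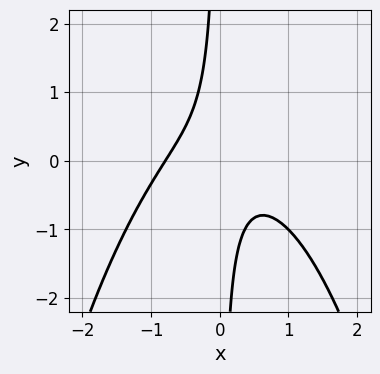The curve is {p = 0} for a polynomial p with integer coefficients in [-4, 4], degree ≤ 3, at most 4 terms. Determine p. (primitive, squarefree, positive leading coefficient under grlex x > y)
deg p = 3. No degree-2 curve has this shape.
Against the integer gridlines: it misses every integer gridline on the y-axis.
Matching integer coefficients to the picture gives p.

2*x^3 + 3*x*y + 1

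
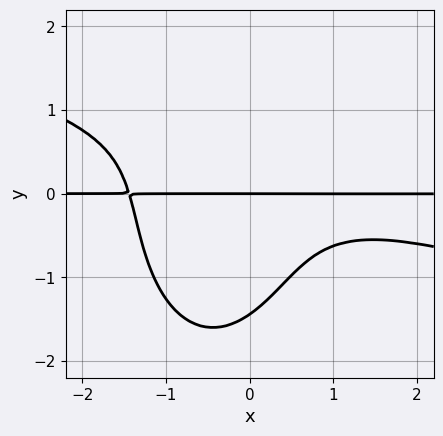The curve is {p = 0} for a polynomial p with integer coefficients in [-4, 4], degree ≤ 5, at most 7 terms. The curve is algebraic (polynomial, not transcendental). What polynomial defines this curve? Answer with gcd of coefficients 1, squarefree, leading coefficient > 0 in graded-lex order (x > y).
1. deg p = 4. The shape is more complex than any degree-3 curve.
2. From the visible intercepts: it crosses the y-axis at the gridline y = 0; every point of the x-axis in the box is on the curve.
3. These observations pin down the coefficients.

x^3*y + 3*x^2*y^2 + y^4 + 3*x*y^2 + 3*y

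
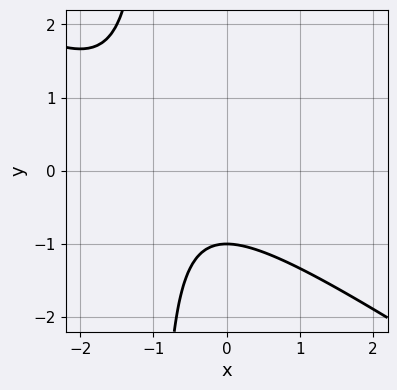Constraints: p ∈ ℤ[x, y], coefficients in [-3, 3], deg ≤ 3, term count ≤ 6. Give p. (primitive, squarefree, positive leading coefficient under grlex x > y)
1. Degree: no degree-1 curve has this shape, so deg p = 2.
2. Checking where it meets the axes: one y-axis crossing is at y = -1; it misses every integer gridline on the x-axis.
3. Fitting integer coefficients to these (and the overall shape) gives p.

2*x^2 + 3*x*y + 3*x + 3*y + 3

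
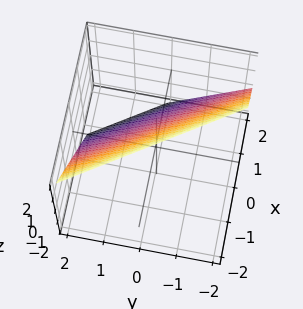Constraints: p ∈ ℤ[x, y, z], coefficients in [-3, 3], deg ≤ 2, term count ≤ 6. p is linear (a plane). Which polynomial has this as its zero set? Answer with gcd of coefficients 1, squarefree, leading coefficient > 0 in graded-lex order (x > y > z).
(a) deg p = 1. Every cross-section is a straight line — this is a plane.
(b) Against the integer gridlines: one y-axis crossing is at y = 1; it crosses the z-axis at the gridline z = 1.
(c) Fitting integer coefficients to these (and the overall shape) gives p.

3*x + 2*y + 2*z - 2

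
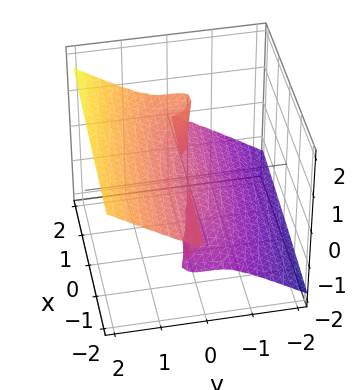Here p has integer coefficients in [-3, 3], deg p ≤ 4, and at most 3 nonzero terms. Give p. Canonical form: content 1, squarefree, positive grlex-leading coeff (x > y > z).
x*z^2 + y^3 - 3*z^3

1. Degree: the shape is more complex than any degree-2 surface, so deg p = 3.
2. Against the integer gridlines: it crosses the z-axis at the gridline z = 0; the visible x-axis segment lies entirely on the surface; it crosses the y-axis at the gridline y = 0.
3. The integer polynomial consistent with all of this is the stated p.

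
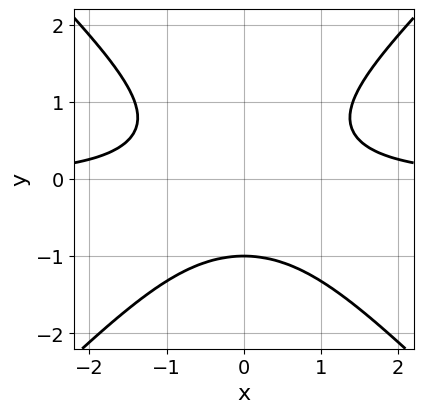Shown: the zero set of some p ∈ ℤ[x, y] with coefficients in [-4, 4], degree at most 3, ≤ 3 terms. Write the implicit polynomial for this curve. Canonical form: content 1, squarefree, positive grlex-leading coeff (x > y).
x^2*y - y^3 - 1

Degree: a generic line meets the curve in up to 3 points, so deg p = 3.
Symmetries: it's symmetric under x → −x, forcing even powers of x.
Against the integer gridlines: one y-axis crossing is at y = -1; no x-intercept at any integer in the box.
Fitting integer coefficients to these (and the overall shape) gives p.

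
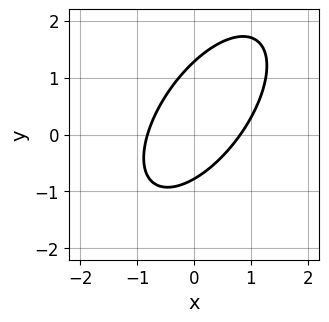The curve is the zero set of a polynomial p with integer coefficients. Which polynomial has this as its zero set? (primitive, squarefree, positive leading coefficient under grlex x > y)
1. deg p = 2.
2. The integer polynomial consistent with all of this is the stated p.

3*x^2 - 3*x*y + 2*y^2 - y - 2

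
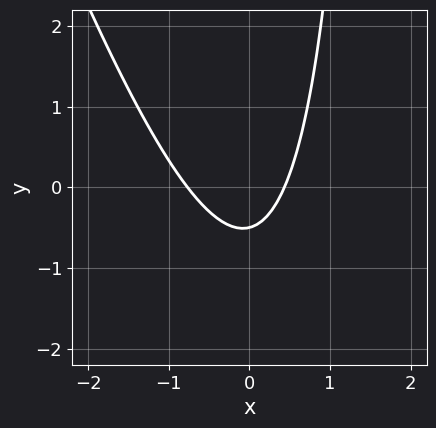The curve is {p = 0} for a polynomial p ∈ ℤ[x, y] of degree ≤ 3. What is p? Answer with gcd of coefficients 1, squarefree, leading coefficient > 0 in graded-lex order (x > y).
3*x^2 + x*y + x - 2*y - 1

First, degree: a generic line meets the curve in up to 2 points, so deg p = 2.
Finally, matching integer coefficients to the picture gives p.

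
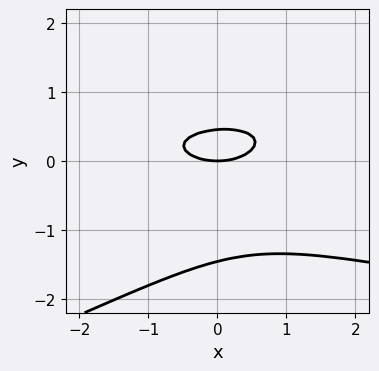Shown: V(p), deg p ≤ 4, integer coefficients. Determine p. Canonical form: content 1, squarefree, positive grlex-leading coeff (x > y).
x*y^2 - 3*y^3 - x^2 - 3*y^2 + 2*y

First, deg p = 3.
Next, reading off the gridlines: one y-axis crossing is at y = 0; it crosses the x-axis at the gridline x = 0.
Finally, putting this together gives p.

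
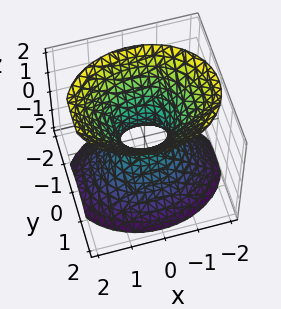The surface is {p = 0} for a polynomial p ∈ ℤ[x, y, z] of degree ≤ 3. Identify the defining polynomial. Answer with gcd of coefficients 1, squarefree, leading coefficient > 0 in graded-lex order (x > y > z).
2*x^2 + 3*y^2 - 2*z^2 - 1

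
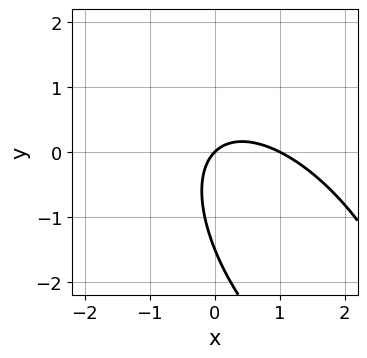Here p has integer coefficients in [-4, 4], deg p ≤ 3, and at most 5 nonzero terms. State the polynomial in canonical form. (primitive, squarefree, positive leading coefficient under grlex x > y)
3*x^2 + 3*x*y + 2*y^2 - 3*x + 3*y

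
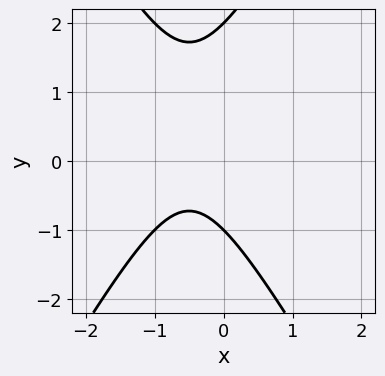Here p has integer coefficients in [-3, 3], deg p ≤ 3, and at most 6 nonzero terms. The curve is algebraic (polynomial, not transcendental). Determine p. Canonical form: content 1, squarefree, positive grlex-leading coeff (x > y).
First, deg p = 2.
Next, against the integer gridlines: no x-intercept at any integer in the box; among the integer gridlines, it crosses the y-axis at y ∈ {-1, 2}.
Finally, assembling these constraints gives the stated polynomial.

3*x^2 - y^2 + 3*x + y + 2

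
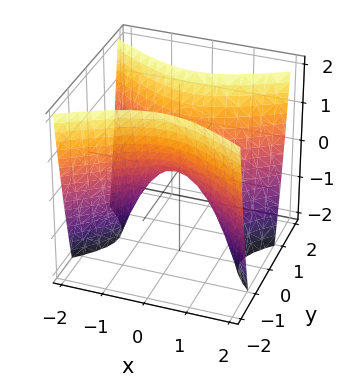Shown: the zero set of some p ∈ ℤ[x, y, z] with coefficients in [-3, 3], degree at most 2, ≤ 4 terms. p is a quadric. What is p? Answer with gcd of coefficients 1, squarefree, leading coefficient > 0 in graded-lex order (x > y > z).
1. The degree is 2 — a saddle surface; a quadric.
2. Symmetries: it's symmetric under y → −y, forcing even powers of y; mirror symmetry x ↦ −x ⇒ only even powers of x.
3. Reading off the gridlines: it meets the y-axis at y = 0 (among the integer gridlines); it crosses the z-axis at the gridline z = 0.
4. These observations pin down the coefficients.

x^2 - 2*y^2 + z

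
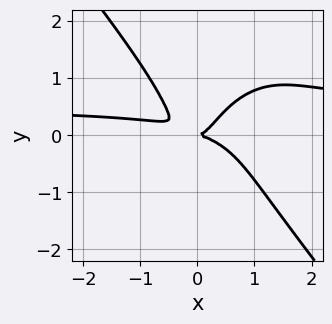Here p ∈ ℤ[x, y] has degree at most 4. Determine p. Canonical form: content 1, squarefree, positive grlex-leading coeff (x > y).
1. deg p = 4. No degree-3 curve has this shape.
2. Checking where it meets the axes: one x-axis crossing is at x = 0; it meets the y-axis at y = 0 (among the integer gridlines).
3. Solving for integer coefficients yields p as stated.

2*x^3*y + y^4 - x^3 - 2*x^2*y + y^2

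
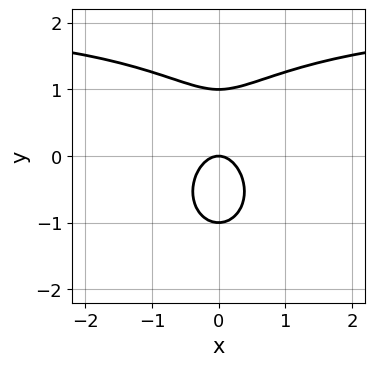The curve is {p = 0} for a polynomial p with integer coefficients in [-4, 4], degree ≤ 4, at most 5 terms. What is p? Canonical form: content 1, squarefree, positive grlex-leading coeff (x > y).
x^2*y + y^3 - 2*x^2 - y

1. Degree: the shape is more complex than any degree-2 curve, so deg p = 3.
2. Symmetries: it's symmetric under x → −x, forcing even powers of x.
3. Against the integer gridlines: among the integer gridlines, it crosses the y-axis at y ∈ {-1, 0, 1}; it meets the x-axis at x = 0 (among the integer gridlines).
4. The integer polynomial consistent with all of this is the stated p.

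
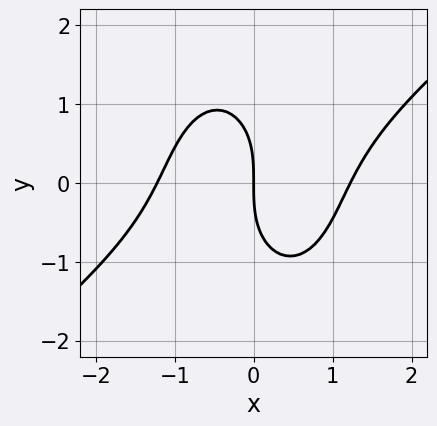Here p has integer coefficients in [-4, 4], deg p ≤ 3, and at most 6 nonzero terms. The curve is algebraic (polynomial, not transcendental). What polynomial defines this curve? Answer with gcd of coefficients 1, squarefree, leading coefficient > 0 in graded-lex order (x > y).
2*x^3 - 2*x^2*y - y^3 - 3*x

First, the degree is 3 — a generic line meets the curve in up to 3 points.
Then, against the integer gridlines: it meets the x-axis at x = 0 (among the integer gridlines); it crosses the y-axis at the gridline y = 0.
Finally, assembling these constraints gives the stated polynomial.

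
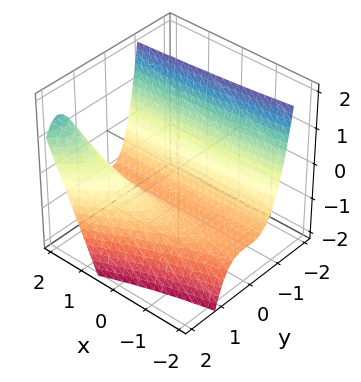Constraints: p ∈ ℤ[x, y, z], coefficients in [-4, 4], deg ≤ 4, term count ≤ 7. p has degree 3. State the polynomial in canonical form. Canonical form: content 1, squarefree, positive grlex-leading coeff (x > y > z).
x*y^2 - 2*y^3 + 3*y^2 - 2*z - 2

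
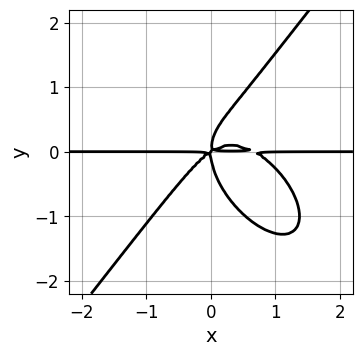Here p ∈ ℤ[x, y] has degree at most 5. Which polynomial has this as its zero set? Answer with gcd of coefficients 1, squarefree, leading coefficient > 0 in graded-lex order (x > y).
3*x^3*y + x^2*y^2 - 2*y^4 - 2*x^2*y + 3*x*y^2

1. The degree is 4 — a generic line meets the curve in up to 4 points.
2. Against the integer gridlines: the visible x-axis segment lies entirely on the curve.
3. Solving for integer coefficients yields p as stated.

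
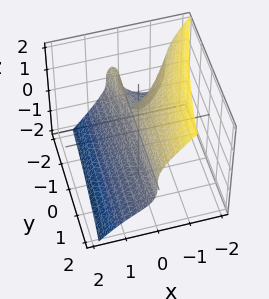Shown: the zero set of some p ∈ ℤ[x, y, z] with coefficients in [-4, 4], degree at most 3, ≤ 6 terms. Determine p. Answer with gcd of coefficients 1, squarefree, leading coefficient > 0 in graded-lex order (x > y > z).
First, degree: the shape is more complex than any degree-2 surface, so deg p = 3.
Then, from the axis intercepts and sections: one z-axis crossing is at z = 0; every point of the y-axis in the box is on the surface; it meets the x-axis at x = 0 (among the integer gridlines).
Finally, fitting integer coefficients to these (and the overall shape) gives p.

2*x^3 - x^2*y + z^3 + x*y + x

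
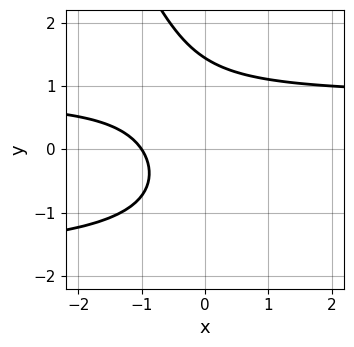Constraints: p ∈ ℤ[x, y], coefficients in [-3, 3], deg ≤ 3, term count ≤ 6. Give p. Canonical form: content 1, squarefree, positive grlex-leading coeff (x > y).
2*x*y^2 + y^3 + 2*x*y - 3*x - 3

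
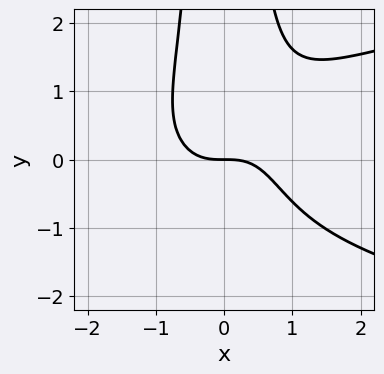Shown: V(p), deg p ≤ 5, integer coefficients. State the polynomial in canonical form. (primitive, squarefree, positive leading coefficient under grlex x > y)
The degree is 4 — the shape is more complex than any degree-3 curve.
Checking where it meets the axes: it meets the x-axis at x = 0 (among the integer gridlines); it meets the y-axis at y = 0 (among the integer gridlines).
Putting this together gives p.

x^2*y^2 - x^3 - y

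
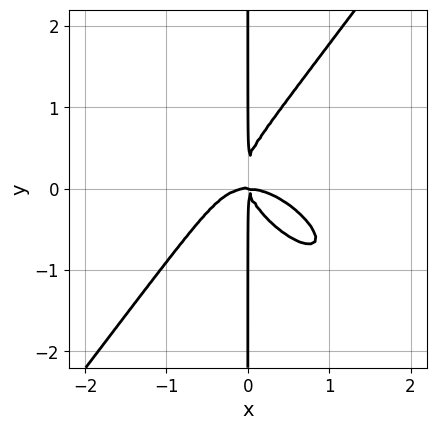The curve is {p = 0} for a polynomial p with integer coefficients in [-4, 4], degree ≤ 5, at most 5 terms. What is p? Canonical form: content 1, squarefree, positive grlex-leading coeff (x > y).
3*x^4 + 3*x^3*y - 3*x*y^3 + 3*x^2*y + x*y^2

First, the degree is 4 — no degree-3 curve has this shape.
Next, against the integer gridlines: every point of the y-axis in the box is on the curve.
Finally, fitting integer coefficients to these (and the overall shape) gives p.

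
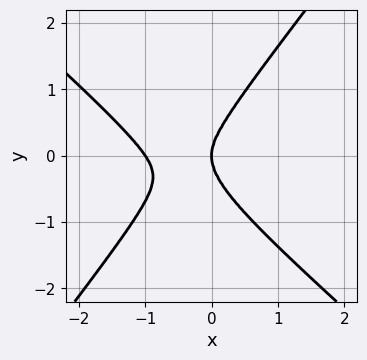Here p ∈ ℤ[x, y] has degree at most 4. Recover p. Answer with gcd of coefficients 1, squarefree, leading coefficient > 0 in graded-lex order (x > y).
First, deg p = 4.
Then, observable constraints: among the integer gridlines, it crosses the x-axis at x ∈ {-1, 0}; it meets the y-axis at y = 0 (among the integer gridlines).
Finally, assembling these constraints gives the stated polynomial.

3*x^4 + 2*x^3*y - 2*y^4 + 3*x^3 + 2*x*y^2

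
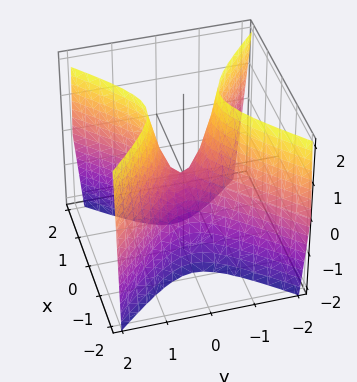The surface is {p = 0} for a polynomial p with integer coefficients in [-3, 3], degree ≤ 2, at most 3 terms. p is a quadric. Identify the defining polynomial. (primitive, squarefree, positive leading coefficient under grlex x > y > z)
First, degree: a saddle surface; a quadric, so deg p = 2.
Then, symmetries: it's symmetric under x → −x, forcing even powers of x; mirror symmetry y ↦ −y ⇒ only even powers of y.
Next, from the visible intercepts: one y-axis crossing is at y = 0; it crosses the z-axis at the gridline z = 0.
Finally, the integer polynomial consistent with all of this is the stated p.

3*x^2 - 3*y^2 + z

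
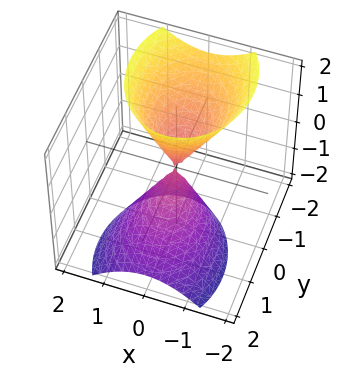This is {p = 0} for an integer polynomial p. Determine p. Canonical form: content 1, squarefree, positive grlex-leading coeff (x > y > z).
3*x^2 + 2*y^2 + 2*y*z - z^2

First, the picture has 2 separate pieces. They look like related sheets of one shape, so recover p as a whole.
Next, deg p = 2. No degree-1 surface has this shape.
Next, against the integer gridlines: it meets the x-axis at x = 0 (among the integer gridlines); it meets the y-axis at y = 0 (among the integer gridlines); it meets the z-axis at z = 0 (among the integer gridlines).
Finally, together with the visible shape, these determine p as stated.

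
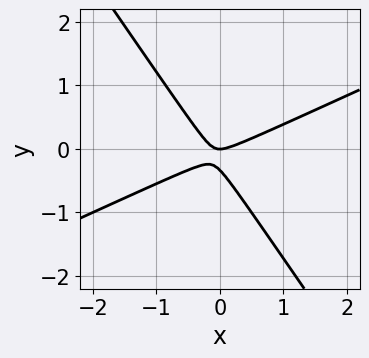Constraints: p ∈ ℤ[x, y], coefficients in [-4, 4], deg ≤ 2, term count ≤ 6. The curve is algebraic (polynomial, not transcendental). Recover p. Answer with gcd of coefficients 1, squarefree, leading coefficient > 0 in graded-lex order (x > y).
First, the degree is 2 — a generic line meets the curve in up to 2 points.
Then, reading off the gridlines: one x-axis crossing is at x = 0; it meets the y-axis at y = 0 (among the integer gridlines).
Finally, solving for integer coefficients yields p as stated.

2*x^2 - 3*x*y - 3*y^2 - y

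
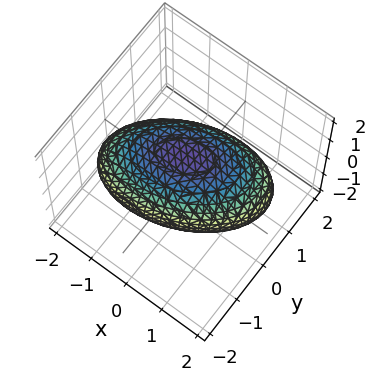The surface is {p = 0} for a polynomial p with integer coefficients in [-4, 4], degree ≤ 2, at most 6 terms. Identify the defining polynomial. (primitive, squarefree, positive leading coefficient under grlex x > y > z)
x^2 - x*y + 2*y^2 + 2*z^2 - 3

First, the degree is 2 — the shape is more complex than any degree-1 surface.
Finally, solving for integer coefficients yields p as stated.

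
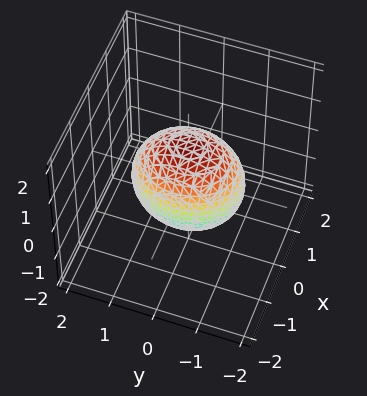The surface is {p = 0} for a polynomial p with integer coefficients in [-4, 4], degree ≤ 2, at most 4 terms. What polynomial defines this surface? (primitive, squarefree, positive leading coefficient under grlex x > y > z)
3*x^2 + 2*y^2 + 2*z^2 - 3

First, deg p = 2. Bounded and convex; a quadric.
Then, symmetries: mirror symmetry y ↦ −y ⇒ only even powers of y; it's symmetric under z → −z, forcing even powers of z; it's symmetric under x → −x, forcing even powers of x.
Then, checking where it meets the axes: the x-axis gridline crossings are at x ∈ {-1, 1}.
Finally, putting this together gives p.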